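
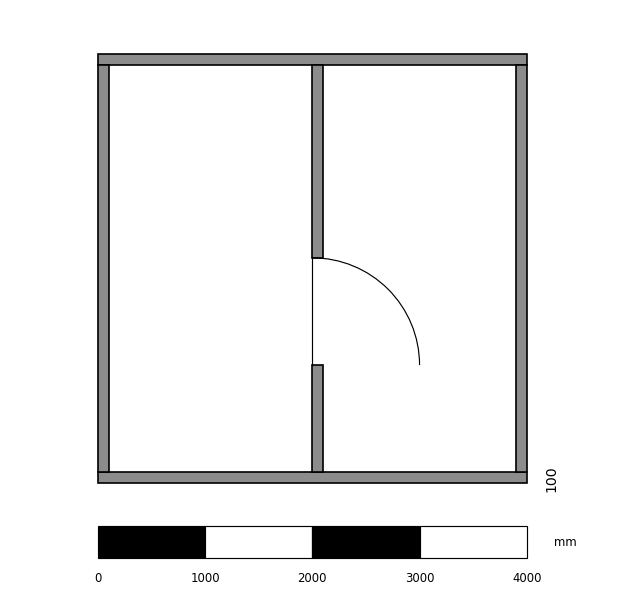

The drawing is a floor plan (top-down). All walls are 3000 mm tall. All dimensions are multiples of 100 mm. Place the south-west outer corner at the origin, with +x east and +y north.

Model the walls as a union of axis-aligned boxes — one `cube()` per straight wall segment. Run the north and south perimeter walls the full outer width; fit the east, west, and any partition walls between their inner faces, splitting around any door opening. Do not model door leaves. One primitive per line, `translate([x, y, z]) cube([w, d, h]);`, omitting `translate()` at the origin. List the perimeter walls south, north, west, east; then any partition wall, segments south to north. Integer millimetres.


cube([4000, 100, 3000]);
translate([0, 3900, 0]) cube([4000, 100, 3000]);
translate([0, 100, 0]) cube([100, 3800, 3000]);
translate([3900, 100, 0]) cube([100, 3800, 3000]);
translate([2000, 100, 0]) cube([100, 1000, 3000]);
translate([2000, 2100, 0]) cube([100, 1800, 3000]);


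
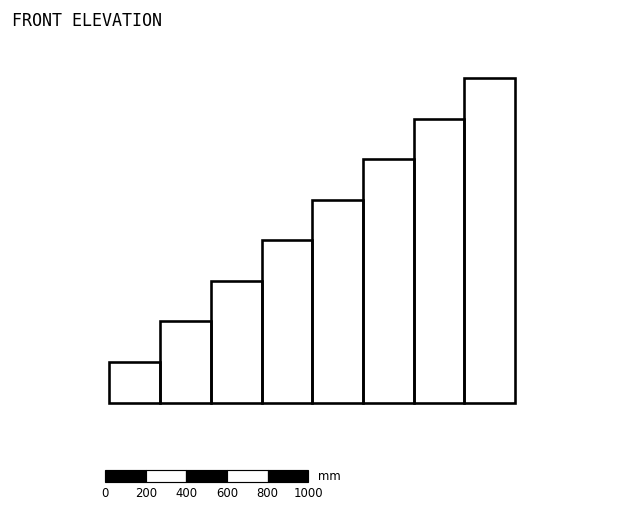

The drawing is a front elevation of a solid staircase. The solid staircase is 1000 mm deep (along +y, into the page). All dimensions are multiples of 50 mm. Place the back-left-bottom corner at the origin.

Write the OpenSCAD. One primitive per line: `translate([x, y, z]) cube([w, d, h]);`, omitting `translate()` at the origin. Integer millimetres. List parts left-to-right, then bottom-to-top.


cube([250, 1000, 200]);
translate([250, 0, 0]) cube([250, 1000, 400]);
translate([500, 0, 0]) cube([250, 1000, 600]);
translate([750, 0, 0]) cube([250, 1000, 800]);
translate([1000, 0, 0]) cube([250, 1000, 1000]);
translate([1250, 0, 0]) cube([250, 1000, 1200]);
translate([1500, 0, 0]) cube([250, 1000, 1400]);
translate([1750, 0, 0]) cube([250, 1000, 1600]);


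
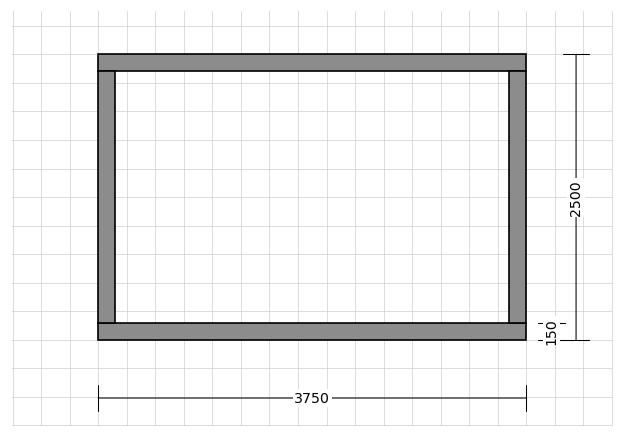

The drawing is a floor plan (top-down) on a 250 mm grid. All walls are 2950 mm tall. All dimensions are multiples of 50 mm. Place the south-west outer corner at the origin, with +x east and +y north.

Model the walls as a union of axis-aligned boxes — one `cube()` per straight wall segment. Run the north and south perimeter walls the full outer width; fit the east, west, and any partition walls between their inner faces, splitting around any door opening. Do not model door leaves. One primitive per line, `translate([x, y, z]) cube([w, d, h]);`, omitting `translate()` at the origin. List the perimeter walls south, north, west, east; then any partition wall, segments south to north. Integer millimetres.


cube([3750, 150, 2950]);
translate([0, 2350, 0]) cube([3750, 150, 2950]);
translate([0, 150, 0]) cube([150, 2200, 2950]);
translate([3600, 150, 0]) cube([150, 2200, 2950]);


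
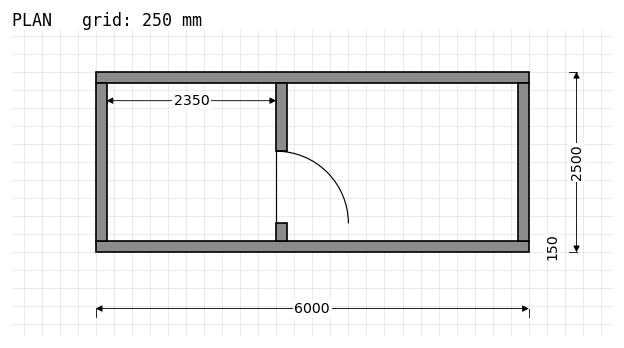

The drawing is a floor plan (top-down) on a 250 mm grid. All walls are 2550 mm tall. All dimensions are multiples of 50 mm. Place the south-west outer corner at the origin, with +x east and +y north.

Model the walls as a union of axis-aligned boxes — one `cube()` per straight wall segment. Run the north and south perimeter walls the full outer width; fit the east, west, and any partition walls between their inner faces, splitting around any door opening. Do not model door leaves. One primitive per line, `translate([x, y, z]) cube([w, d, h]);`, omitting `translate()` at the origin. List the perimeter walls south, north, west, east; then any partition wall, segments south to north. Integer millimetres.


cube([6000, 150, 2550]);
translate([0, 2350, 0]) cube([6000, 150, 2550]);
translate([0, 150, 0]) cube([150, 2200, 2550]);
translate([5850, 150, 0]) cube([150, 2200, 2550]);
translate([2500, 150, 0]) cube([150, 250, 2550]);
translate([2500, 1400, 0]) cube([150, 950, 2550]);


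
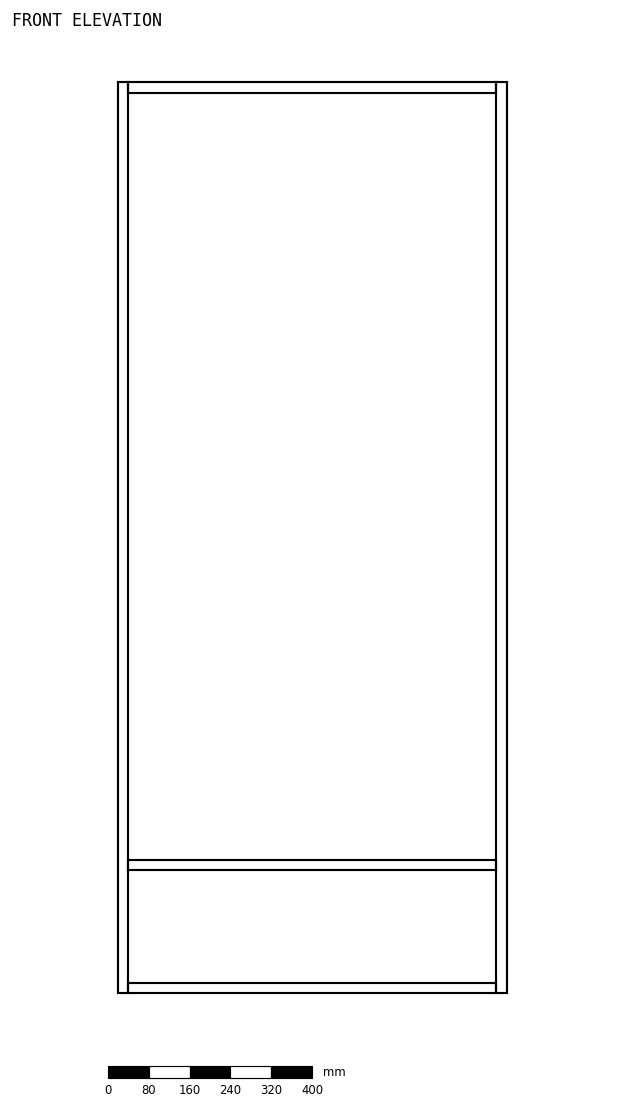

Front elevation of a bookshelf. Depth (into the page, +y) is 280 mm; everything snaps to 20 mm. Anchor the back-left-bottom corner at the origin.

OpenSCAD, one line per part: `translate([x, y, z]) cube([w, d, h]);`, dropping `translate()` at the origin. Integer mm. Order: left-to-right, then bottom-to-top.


cube([20, 280, 1780]);
translate([20, 0, 0]) cube([720, 280, 20]);
translate([20, 0, 240]) cube([720, 280, 20]);
translate([20, 0, 1760]) cube([720, 280, 20]);
translate([740, 0, 0]) cube([20, 280, 1780]);


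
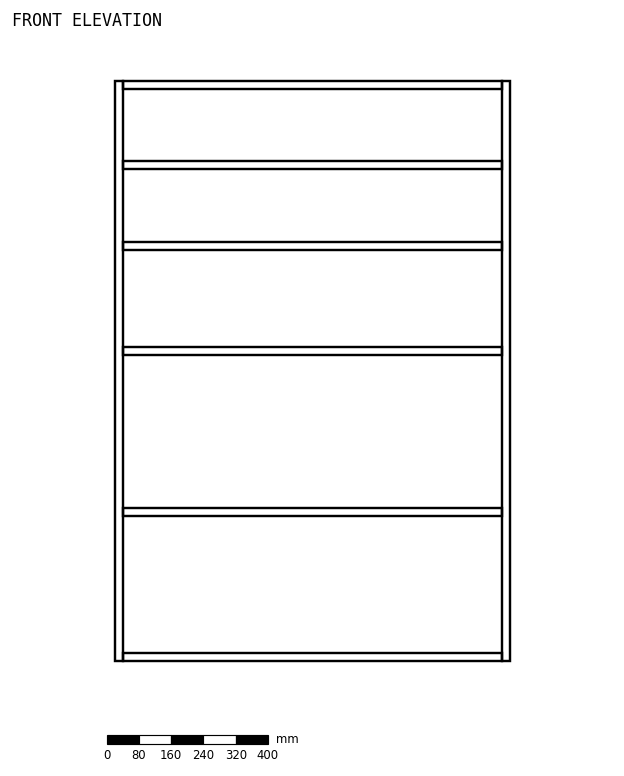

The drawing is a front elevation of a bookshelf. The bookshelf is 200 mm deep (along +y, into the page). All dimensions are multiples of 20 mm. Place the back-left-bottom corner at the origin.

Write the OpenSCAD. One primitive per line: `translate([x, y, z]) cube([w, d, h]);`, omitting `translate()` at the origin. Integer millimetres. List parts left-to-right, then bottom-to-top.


cube([20, 200, 1440]);
translate([20, 0, 0]) cube([940, 200, 20]);
translate([20, 0, 360]) cube([940, 200, 20]);
translate([20, 0, 760]) cube([940, 200, 20]);
translate([20, 0, 1020]) cube([940, 200, 20]);
translate([20, 0, 1220]) cube([940, 200, 20]);
translate([20, 0, 1420]) cube([940, 200, 20]);
translate([960, 0, 0]) cube([20, 200, 1440]);


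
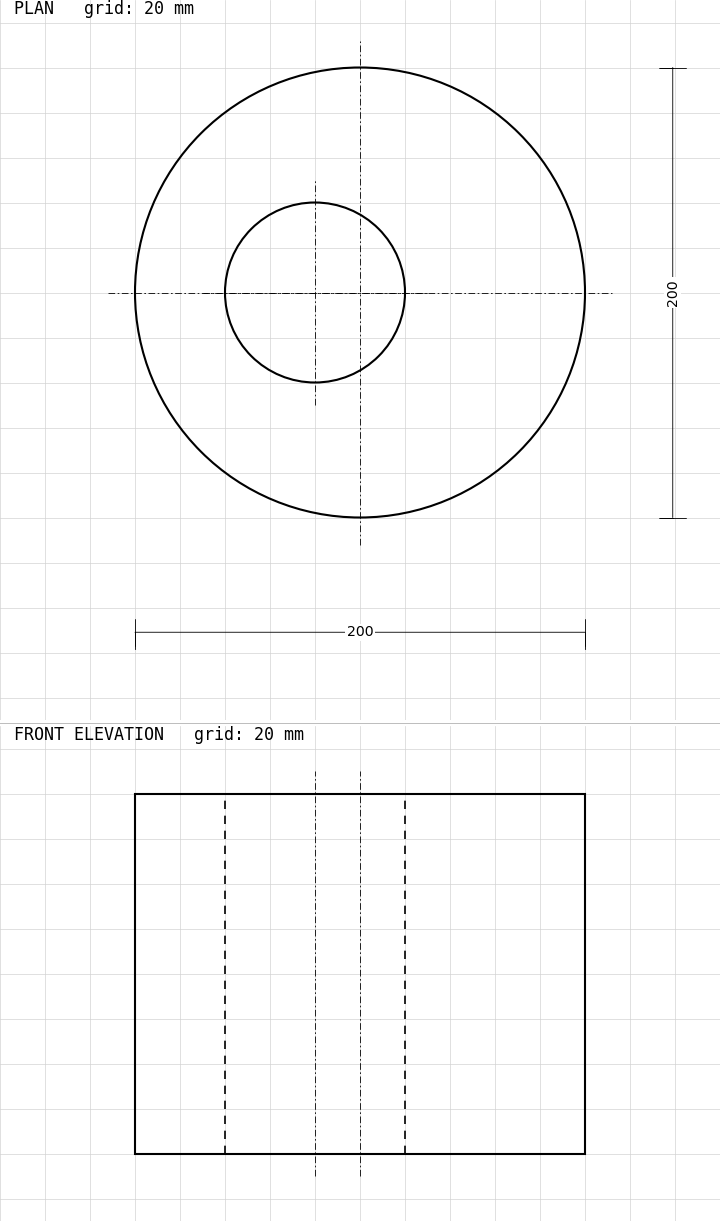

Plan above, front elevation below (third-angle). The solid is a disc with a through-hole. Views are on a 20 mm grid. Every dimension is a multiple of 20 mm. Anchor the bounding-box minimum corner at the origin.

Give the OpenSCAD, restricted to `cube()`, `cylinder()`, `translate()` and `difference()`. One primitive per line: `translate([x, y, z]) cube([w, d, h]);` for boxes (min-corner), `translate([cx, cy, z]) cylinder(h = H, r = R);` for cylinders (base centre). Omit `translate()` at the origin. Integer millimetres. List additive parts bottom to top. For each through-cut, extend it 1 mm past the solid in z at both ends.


difference() {
  translate([100, 100, 0]) cylinder(h = 160, r = 100);
  translate([80, 100, -1]) cylinder(h = 162, r = 40);
}


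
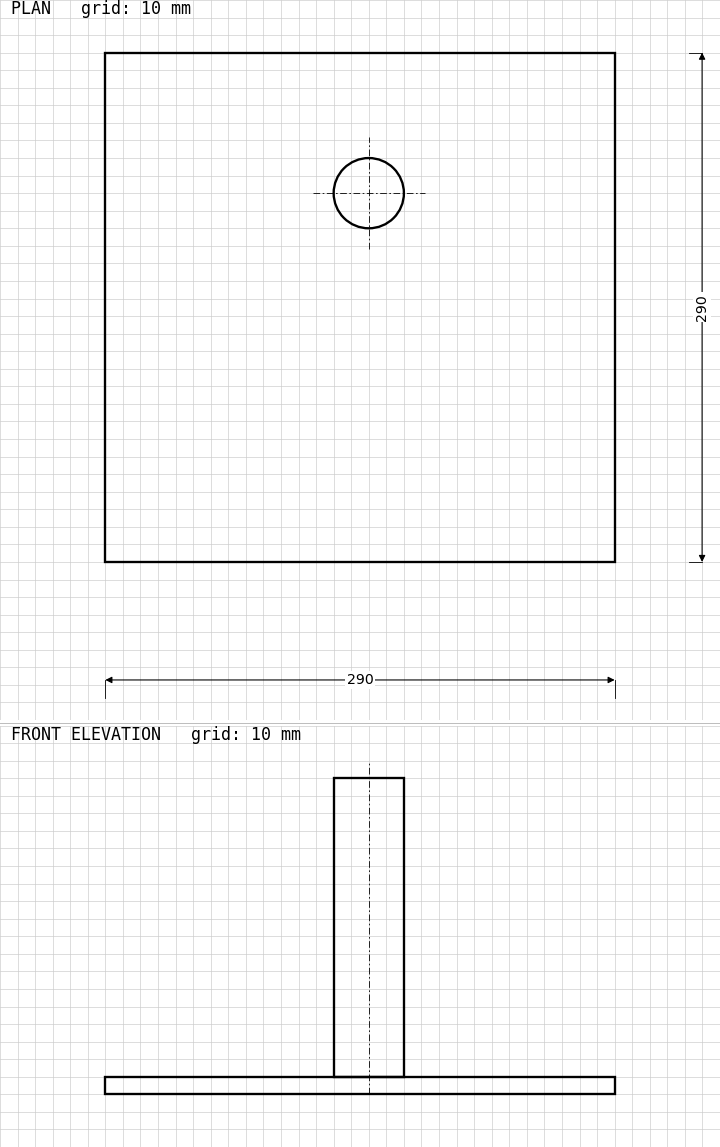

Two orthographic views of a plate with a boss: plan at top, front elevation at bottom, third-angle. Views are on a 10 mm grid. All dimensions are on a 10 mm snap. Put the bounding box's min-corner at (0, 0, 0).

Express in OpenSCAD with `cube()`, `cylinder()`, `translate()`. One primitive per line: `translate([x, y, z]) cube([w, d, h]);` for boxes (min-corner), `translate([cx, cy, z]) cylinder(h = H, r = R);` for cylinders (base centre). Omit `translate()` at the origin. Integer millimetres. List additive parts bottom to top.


cube([290, 290, 10]);
translate([150, 210, 10]) cylinder(h = 170, r = 20);


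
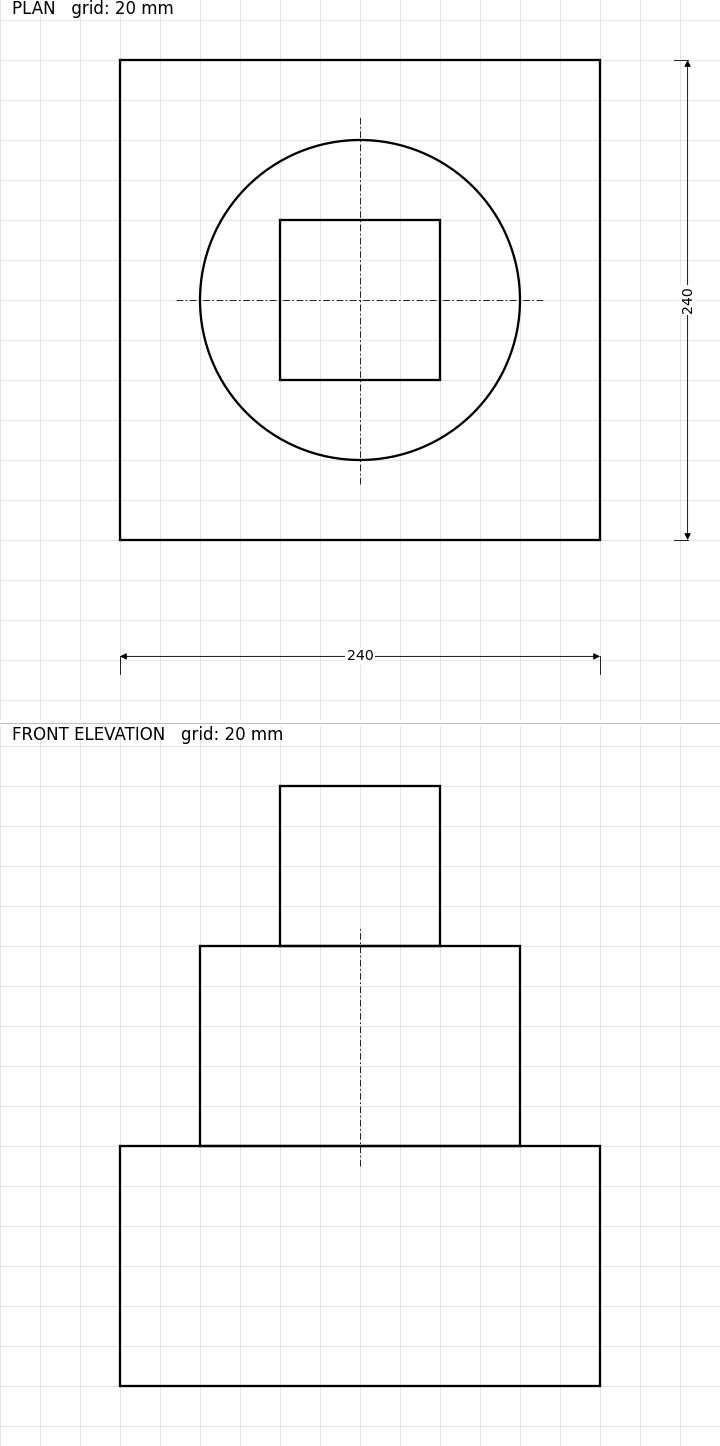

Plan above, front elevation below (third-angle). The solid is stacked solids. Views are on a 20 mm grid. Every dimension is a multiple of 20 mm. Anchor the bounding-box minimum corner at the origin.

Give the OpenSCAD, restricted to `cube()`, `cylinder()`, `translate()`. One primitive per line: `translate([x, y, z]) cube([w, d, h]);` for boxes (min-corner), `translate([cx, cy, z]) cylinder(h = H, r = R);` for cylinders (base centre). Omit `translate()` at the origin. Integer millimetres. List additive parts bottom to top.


cube([240, 240, 120]);
translate([120, 120, 120]) cylinder(h = 100, r = 80);
translate([80, 80, 220]) cube([80, 80, 80]);


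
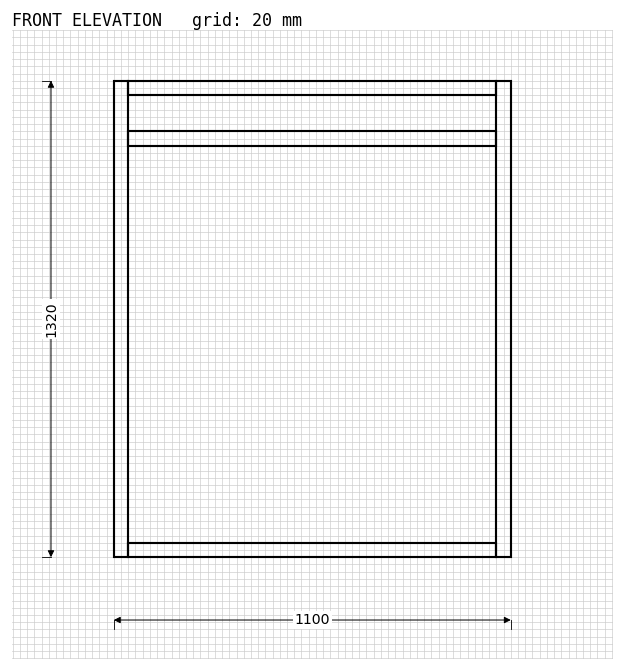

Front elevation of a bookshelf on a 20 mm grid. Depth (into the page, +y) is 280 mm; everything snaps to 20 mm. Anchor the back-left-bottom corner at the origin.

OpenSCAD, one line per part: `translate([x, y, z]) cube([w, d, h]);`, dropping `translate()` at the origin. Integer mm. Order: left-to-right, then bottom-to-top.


cube([40, 280, 1320]);
translate([40, 0, 0]) cube([1020, 280, 40]);
translate([40, 0, 1140]) cube([1020, 280, 40]);
translate([40, 0, 1280]) cube([1020, 280, 40]);
translate([1060, 0, 0]) cube([40, 280, 1320]);


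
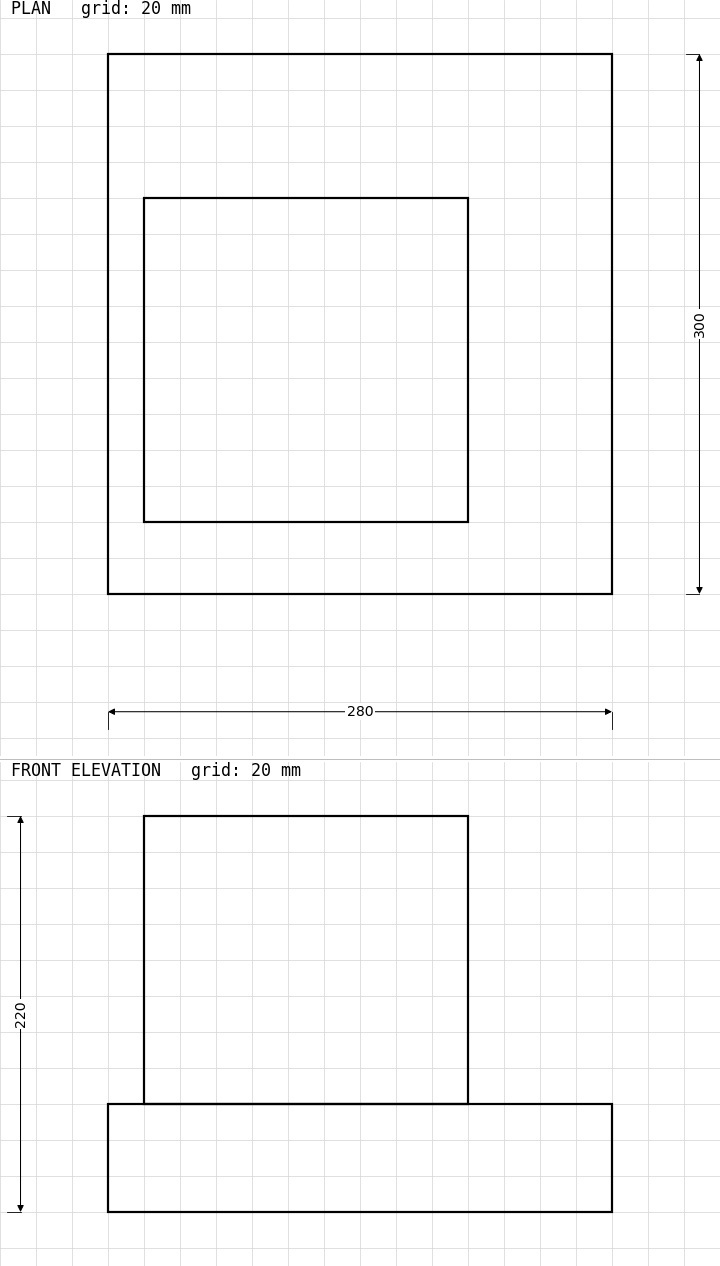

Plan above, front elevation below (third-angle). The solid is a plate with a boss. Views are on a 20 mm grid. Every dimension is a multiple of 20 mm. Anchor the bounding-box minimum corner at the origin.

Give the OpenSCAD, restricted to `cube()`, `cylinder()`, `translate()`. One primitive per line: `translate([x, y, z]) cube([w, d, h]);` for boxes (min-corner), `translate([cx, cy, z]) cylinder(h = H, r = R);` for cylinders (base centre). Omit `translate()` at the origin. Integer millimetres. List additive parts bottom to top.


cube([280, 300, 60]);
translate([20, 40, 60]) cube([180, 180, 160]);


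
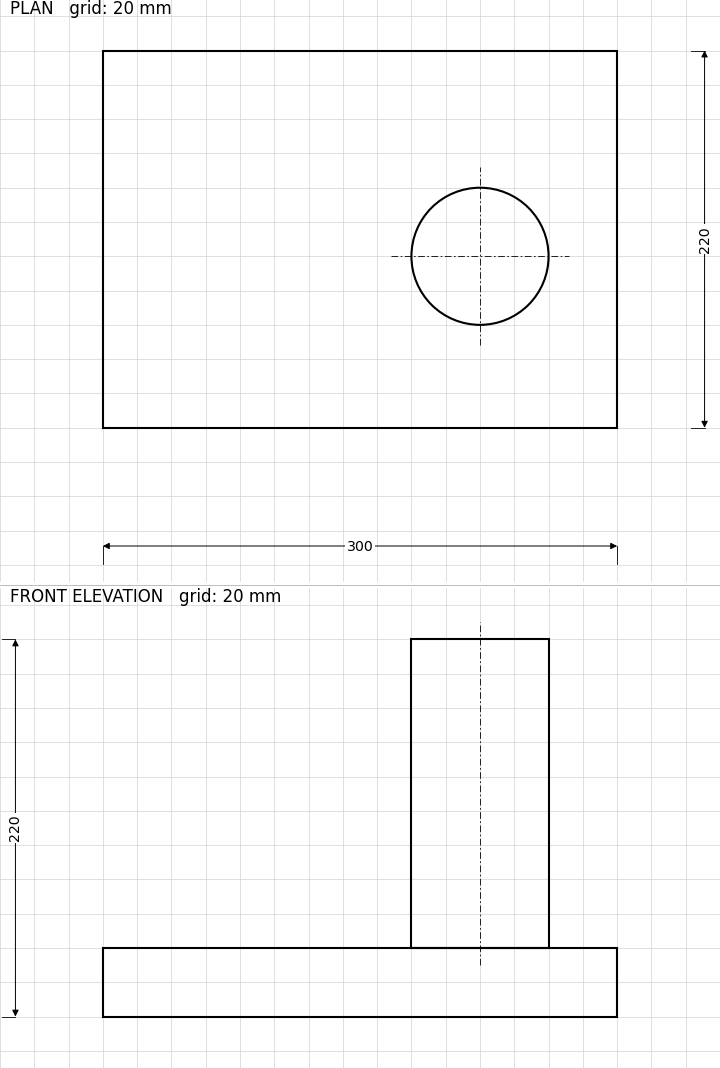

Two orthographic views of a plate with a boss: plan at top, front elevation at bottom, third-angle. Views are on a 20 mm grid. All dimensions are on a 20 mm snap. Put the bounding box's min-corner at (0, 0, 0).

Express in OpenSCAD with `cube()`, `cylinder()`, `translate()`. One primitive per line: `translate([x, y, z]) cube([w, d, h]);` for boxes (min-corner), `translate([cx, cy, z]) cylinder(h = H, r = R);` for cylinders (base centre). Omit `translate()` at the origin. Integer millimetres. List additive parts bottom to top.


cube([300, 220, 40]);
translate([220, 100, 40]) cylinder(h = 180, r = 40);


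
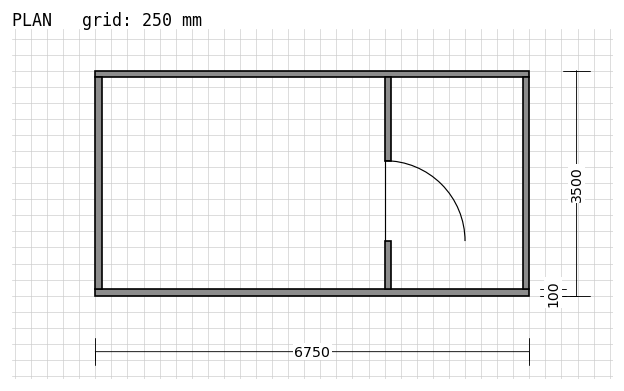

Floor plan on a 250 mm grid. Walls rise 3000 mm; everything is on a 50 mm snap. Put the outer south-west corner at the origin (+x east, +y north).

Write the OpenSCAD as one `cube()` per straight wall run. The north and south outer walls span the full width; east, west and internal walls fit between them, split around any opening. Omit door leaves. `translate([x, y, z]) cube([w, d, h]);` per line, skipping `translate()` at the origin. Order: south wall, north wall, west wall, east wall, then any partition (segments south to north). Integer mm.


cube([6750, 100, 3000]);
translate([0, 3400, 0]) cube([6750, 100, 3000]);
translate([0, 100, 0]) cube([100, 3300, 3000]);
translate([6650, 100, 0]) cube([100, 3300, 3000]);
translate([4500, 100, 0]) cube([100, 750, 3000]);
translate([4500, 2100, 0]) cube([100, 1300, 3000]);


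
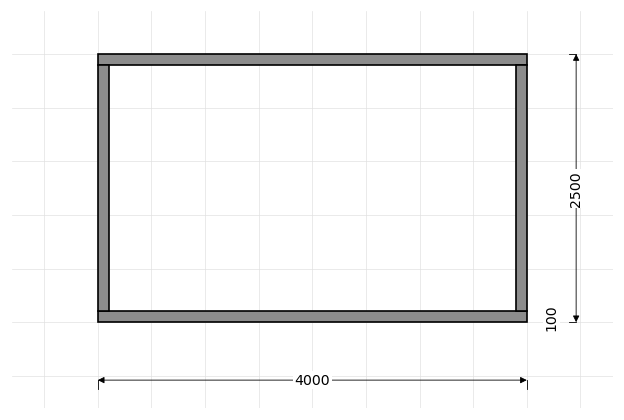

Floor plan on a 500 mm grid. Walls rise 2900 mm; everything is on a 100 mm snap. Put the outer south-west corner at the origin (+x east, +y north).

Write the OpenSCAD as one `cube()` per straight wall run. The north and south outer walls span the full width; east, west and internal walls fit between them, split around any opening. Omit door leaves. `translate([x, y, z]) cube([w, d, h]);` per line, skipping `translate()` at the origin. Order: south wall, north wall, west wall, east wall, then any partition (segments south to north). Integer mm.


cube([4000, 100, 2900]);
translate([0, 2400, 0]) cube([4000, 100, 2900]);
translate([0, 100, 0]) cube([100, 2300, 2900]);
translate([3900, 100, 0]) cube([100, 2300, 2900]);


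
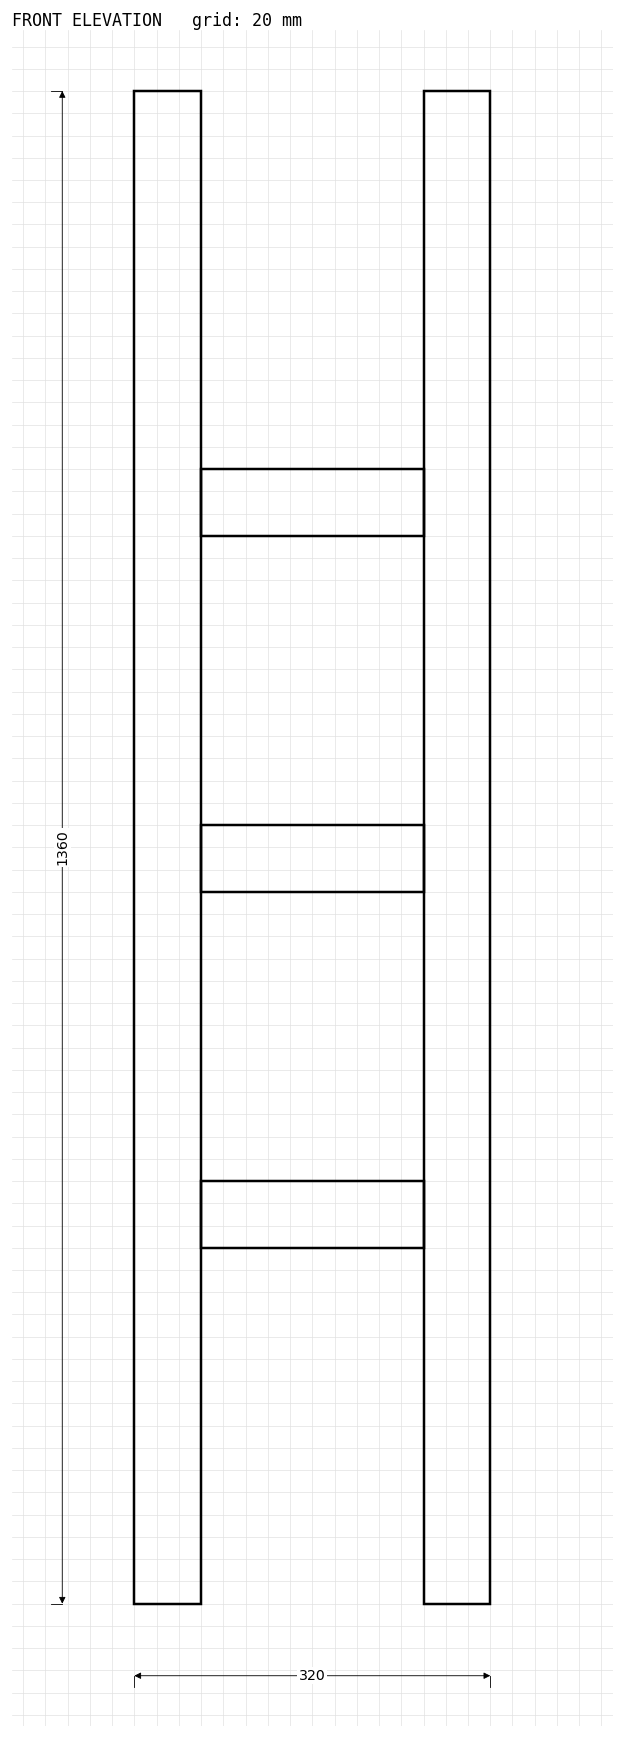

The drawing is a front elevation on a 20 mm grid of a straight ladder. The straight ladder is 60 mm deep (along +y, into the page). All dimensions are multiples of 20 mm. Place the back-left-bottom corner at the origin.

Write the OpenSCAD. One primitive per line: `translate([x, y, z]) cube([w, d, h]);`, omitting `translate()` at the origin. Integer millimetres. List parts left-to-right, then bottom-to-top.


cube([60, 60, 1360]);
translate([60, 0, 320]) cube([200, 60, 60]);
translate([60, 0, 640]) cube([200, 60, 60]);
translate([60, 0, 960]) cube([200, 60, 60]);
translate([260, 0, 0]) cube([60, 60, 1360]);


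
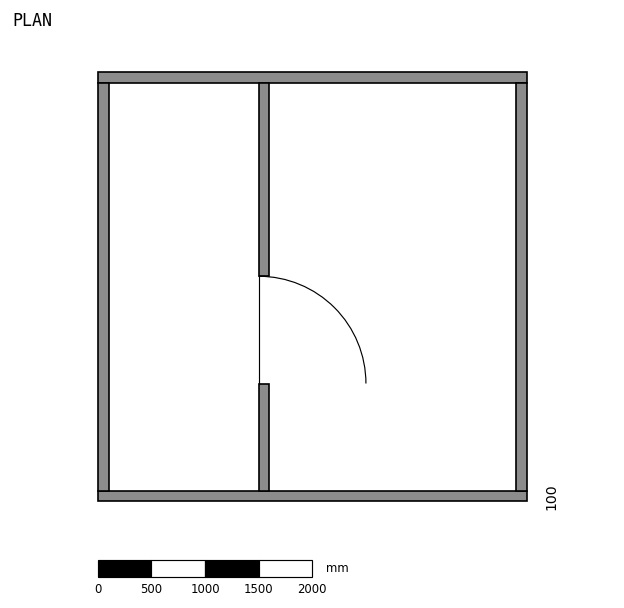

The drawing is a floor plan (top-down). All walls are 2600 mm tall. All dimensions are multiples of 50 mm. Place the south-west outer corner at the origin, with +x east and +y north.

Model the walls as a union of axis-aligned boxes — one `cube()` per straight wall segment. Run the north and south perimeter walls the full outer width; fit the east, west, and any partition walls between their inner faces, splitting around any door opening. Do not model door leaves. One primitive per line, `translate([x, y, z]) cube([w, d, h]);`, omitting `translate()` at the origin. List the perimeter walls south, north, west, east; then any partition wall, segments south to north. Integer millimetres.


cube([4000, 100, 2600]);
translate([0, 3900, 0]) cube([4000, 100, 2600]);
translate([0, 100, 0]) cube([100, 3800, 2600]);
translate([3900, 100, 0]) cube([100, 3800, 2600]);
translate([1500, 100, 0]) cube([100, 1000, 2600]);
translate([1500, 2100, 0]) cube([100, 1800, 2600]);


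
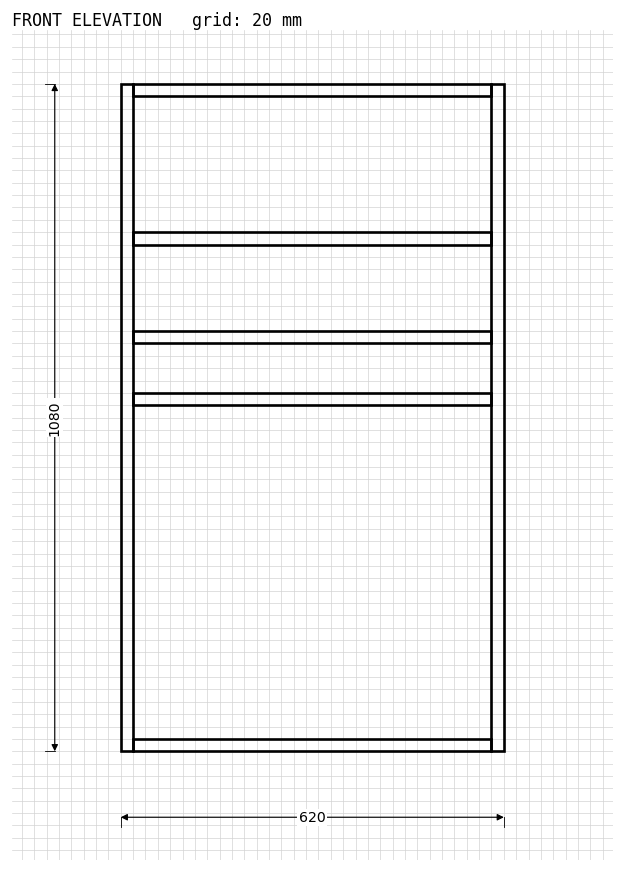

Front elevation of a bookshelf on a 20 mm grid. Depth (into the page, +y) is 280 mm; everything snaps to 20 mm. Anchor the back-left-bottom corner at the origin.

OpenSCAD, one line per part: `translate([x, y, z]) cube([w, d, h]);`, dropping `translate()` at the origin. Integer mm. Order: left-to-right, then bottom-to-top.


cube([20, 280, 1080]);
translate([20, 0, 0]) cube([580, 280, 20]);
translate([20, 0, 560]) cube([580, 280, 20]);
translate([20, 0, 660]) cube([580, 280, 20]);
translate([20, 0, 820]) cube([580, 280, 20]);
translate([20, 0, 1060]) cube([580, 280, 20]);
translate([600, 0, 0]) cube([20, 280, 1080]);


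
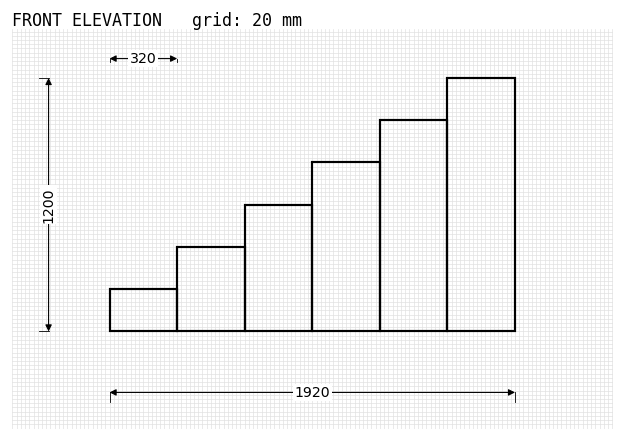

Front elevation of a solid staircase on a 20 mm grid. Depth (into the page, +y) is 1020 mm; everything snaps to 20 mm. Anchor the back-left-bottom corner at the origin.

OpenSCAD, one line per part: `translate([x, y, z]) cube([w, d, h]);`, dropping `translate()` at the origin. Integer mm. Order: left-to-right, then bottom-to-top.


cube([320, 1020, 200]);
translate([320, 0, 0]) cube([320, 1020, 400]);
translate([640, 0, 0]) cube([320, 1020, 600]);
translate([960, 0, 0]) cube([320, 1020, 800]);
translate([1280, 0, 0]) cube([320, 1020, 1000]);
translate([1600, 0, 0]) cube([320, 1020, 1200]);


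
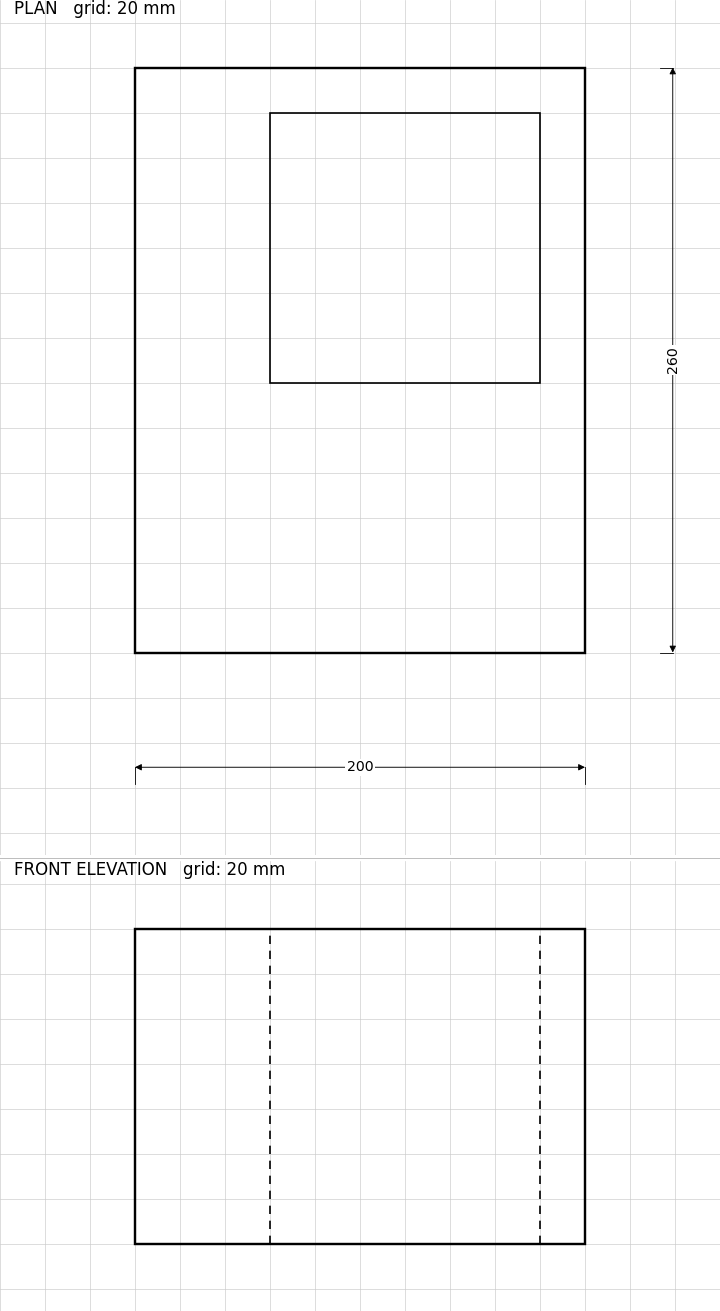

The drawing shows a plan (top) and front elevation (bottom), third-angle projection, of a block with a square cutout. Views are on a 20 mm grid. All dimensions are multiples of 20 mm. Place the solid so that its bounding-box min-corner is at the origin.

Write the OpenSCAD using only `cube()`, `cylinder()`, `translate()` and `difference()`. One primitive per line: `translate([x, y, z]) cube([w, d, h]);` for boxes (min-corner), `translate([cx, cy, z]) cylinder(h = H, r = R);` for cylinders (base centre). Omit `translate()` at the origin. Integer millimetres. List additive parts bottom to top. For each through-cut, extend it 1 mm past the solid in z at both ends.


difference() {
  cube([200, 260, 140]);
  translate([60, 120, -1]) cube([120, 120, 142]);
}


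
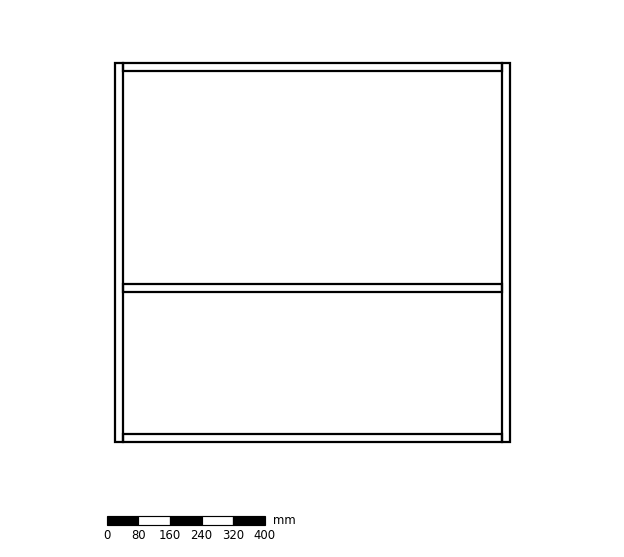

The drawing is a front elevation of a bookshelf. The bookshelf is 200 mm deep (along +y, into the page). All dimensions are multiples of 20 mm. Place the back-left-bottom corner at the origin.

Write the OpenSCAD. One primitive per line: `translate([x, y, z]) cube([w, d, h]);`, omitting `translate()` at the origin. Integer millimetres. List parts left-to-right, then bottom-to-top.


cube([20, 200, 960]);
translate([20, 0, 0]) cube([960, 200, 20]);
translate([20, 0, 380]) cube([960, 200, 20]);
translate([20, 0, 940]) cube([960, 200, 20]);
translate([980, 0, 0]) cube([20, 200, 960]);


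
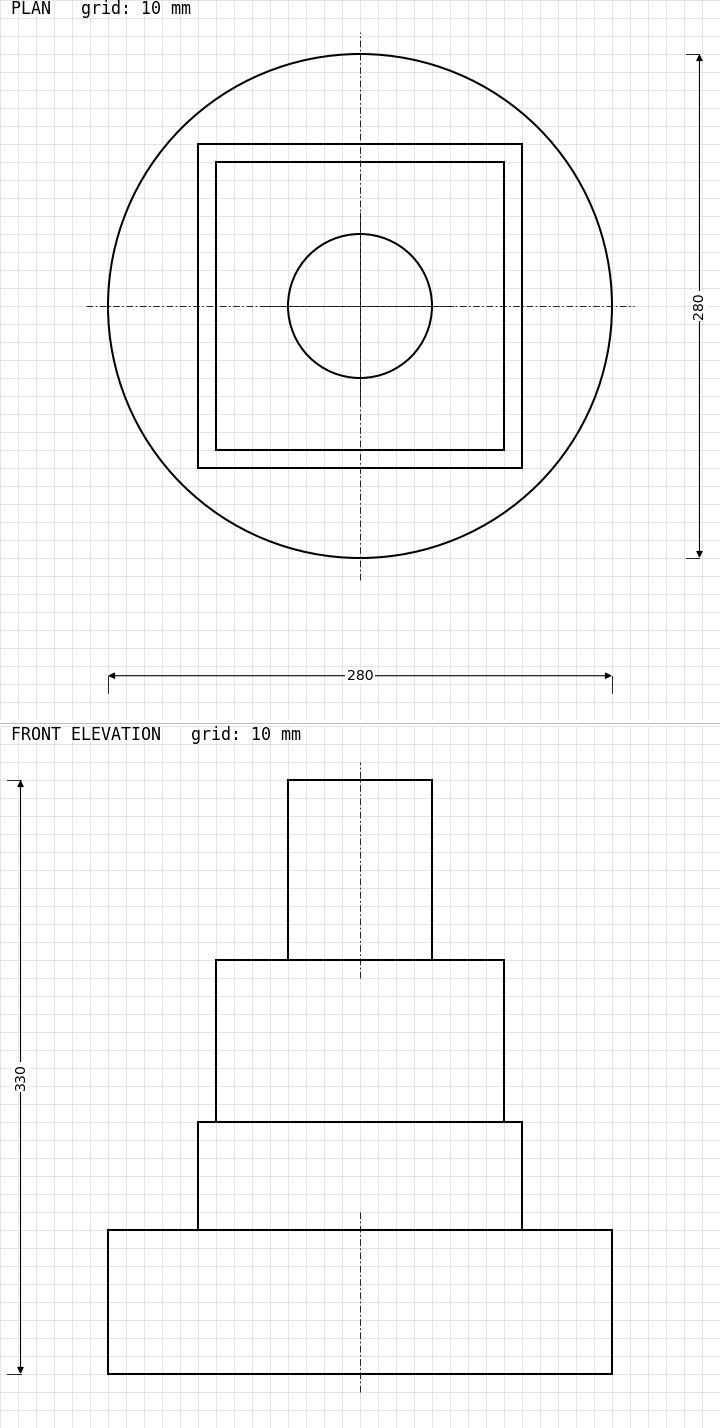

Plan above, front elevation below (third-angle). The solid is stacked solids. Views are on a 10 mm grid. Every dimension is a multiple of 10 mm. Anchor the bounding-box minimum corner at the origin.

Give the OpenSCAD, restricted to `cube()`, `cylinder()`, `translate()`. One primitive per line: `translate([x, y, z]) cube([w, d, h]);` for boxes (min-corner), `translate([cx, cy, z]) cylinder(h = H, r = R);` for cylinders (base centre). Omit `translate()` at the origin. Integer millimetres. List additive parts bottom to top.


translate([140, 140, 0]) cylinder(h = 80, r = 140);
translate([50, 50, 80]) cube([180, 180, 60]);
translate([60, 60, 140]) cube([160, 160, 90]);
translate([140, 140, 230]) cylinder(h = 100, r = 40);


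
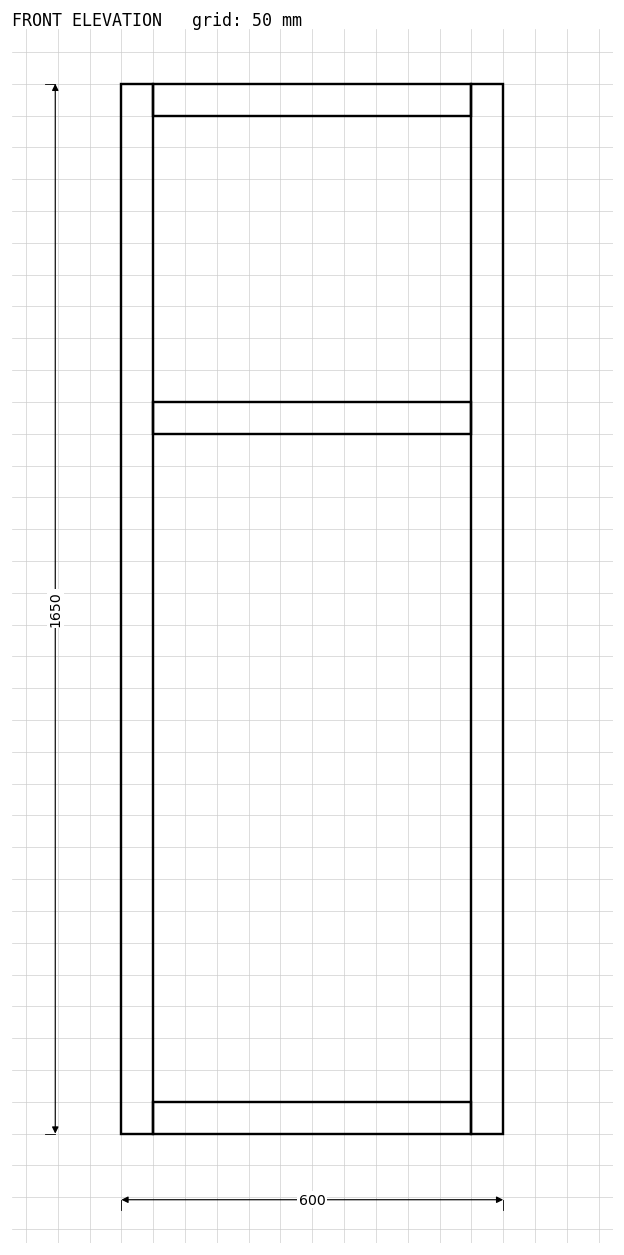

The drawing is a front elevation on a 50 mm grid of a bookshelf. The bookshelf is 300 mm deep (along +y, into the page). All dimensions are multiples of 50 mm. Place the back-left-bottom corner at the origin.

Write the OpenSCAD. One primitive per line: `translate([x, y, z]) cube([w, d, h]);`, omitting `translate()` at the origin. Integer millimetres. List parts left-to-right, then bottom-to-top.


cube([50, 300, 1650]);
translate([50, 0, 0]) cube([500, 300, 50]);
translate([50, 0, 1100]) cube([500, 300, 50]);
translate([50, 0, 1600]) cube([500, 300, 50]);
translate([550, 0, 0]) cube([50, 300, 1650]);


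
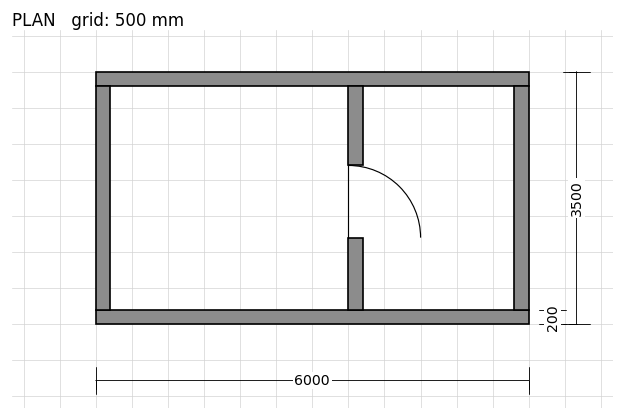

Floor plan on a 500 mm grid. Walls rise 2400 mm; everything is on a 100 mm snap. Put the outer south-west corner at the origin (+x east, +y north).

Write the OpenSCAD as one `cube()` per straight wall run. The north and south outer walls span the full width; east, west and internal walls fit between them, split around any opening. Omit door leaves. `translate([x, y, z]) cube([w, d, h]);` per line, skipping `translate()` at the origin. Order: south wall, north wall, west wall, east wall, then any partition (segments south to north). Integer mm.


cube([6000, 200, 2400]);
translate([0, 3300, 0]) cube([6000, 200, 2400]);
translate([0, 200, 0]) cube([200, 3100, 2400]);
translate([5800, 200, 0]) cube([200, 3100, 2400]);
translate([3500, 200, 0]) cube([200, 1000, 2400]);
translate([3500, 2200, 0]) cube([200, 1100, 2400]);


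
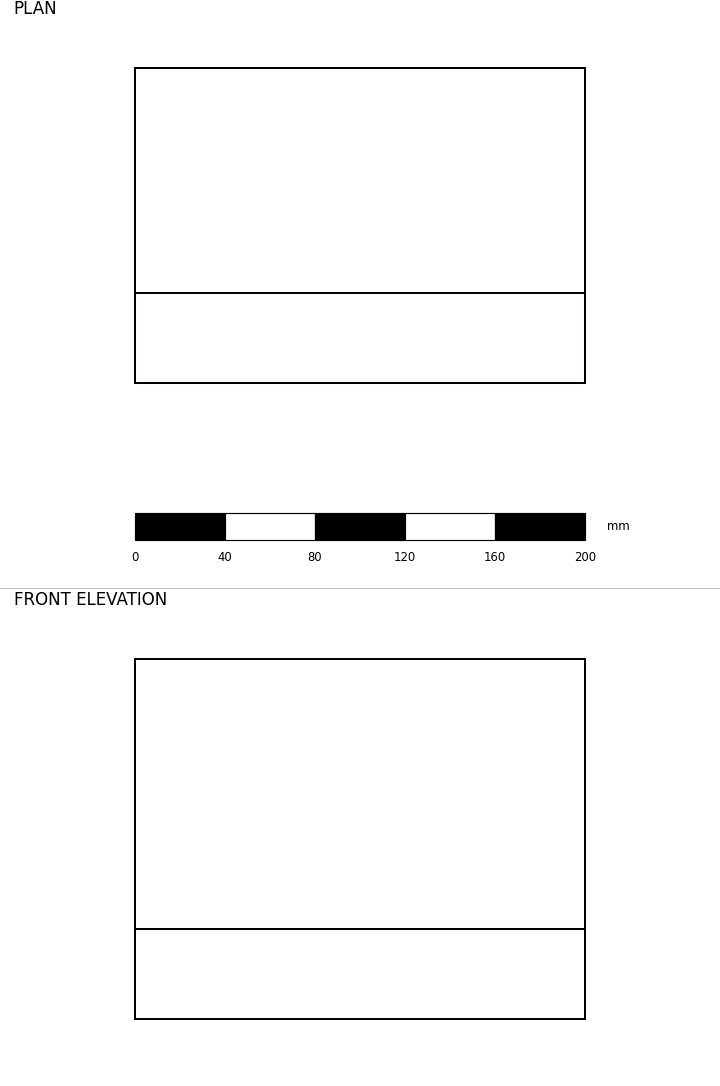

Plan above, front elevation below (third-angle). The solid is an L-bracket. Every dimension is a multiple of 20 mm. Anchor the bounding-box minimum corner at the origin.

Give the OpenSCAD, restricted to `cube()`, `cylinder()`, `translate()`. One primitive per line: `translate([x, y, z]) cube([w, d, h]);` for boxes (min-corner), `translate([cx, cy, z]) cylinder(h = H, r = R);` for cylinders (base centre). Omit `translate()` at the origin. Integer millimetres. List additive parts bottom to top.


cube([200, 140, 40]);
translate([0, 0, 40]) cube([200, 40, 120]);


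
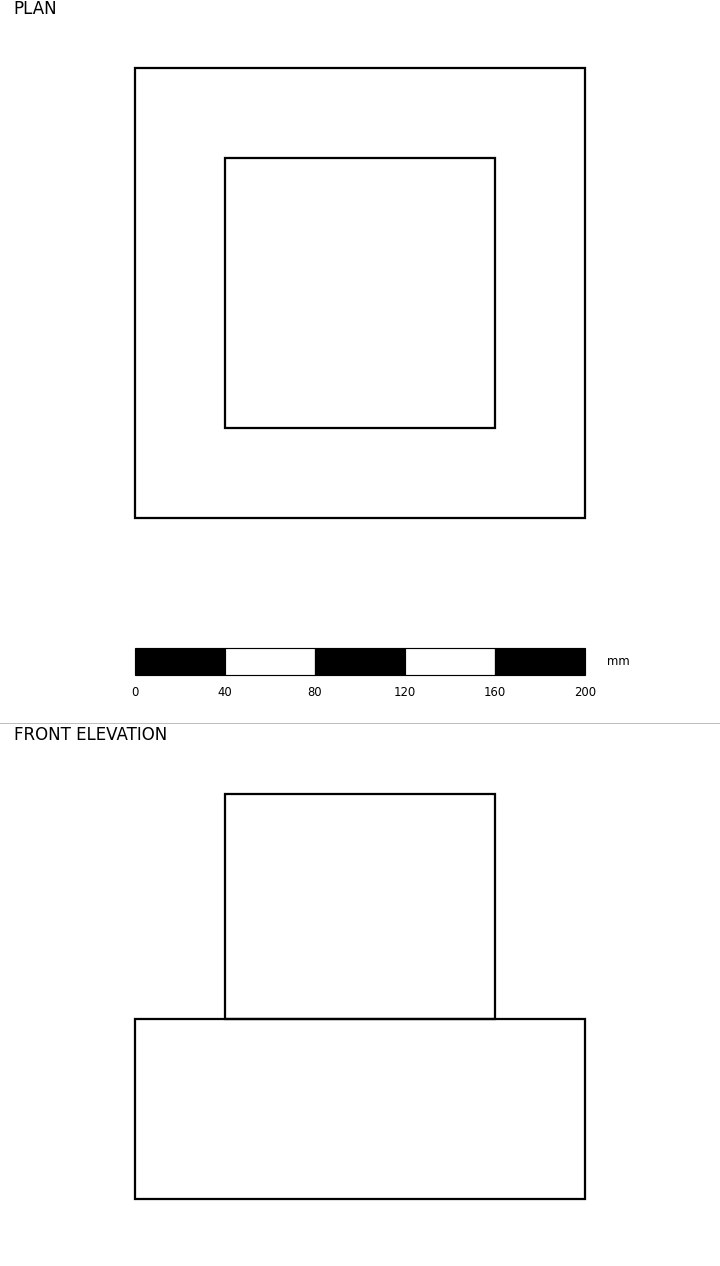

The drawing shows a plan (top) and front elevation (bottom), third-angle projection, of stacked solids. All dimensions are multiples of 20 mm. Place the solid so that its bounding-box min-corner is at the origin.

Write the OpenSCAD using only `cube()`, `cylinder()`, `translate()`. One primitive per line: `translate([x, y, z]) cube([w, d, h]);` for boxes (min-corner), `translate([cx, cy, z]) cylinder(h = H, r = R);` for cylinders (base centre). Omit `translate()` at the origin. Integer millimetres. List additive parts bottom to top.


cube([200, 200, 80]);
translate([40, 40, 80]) cube([120, 120, 100]);


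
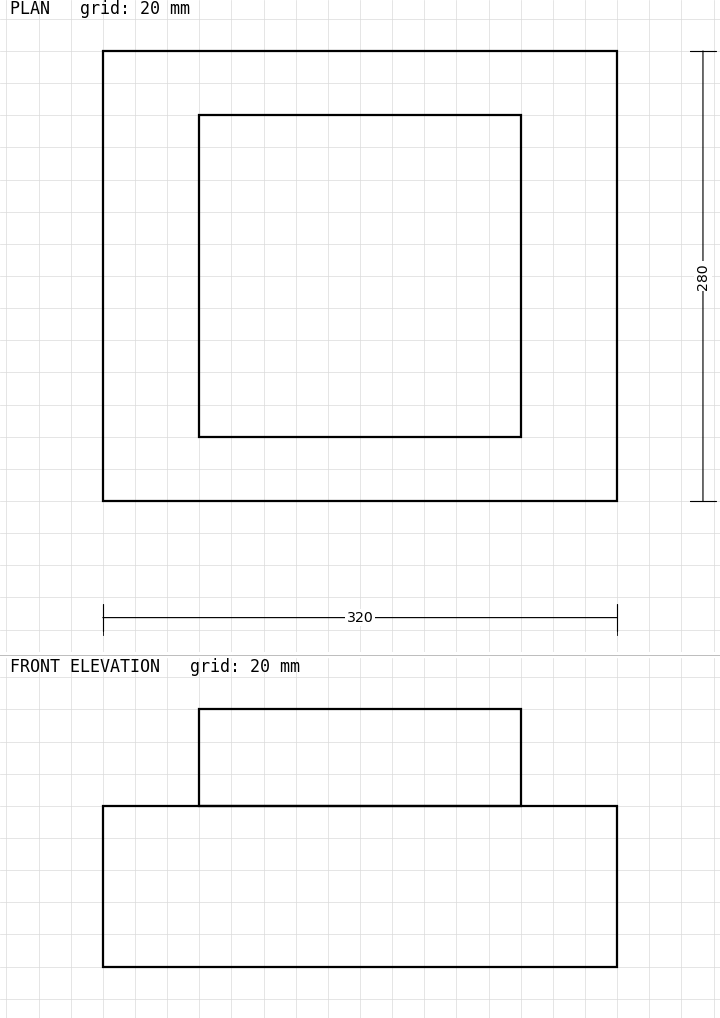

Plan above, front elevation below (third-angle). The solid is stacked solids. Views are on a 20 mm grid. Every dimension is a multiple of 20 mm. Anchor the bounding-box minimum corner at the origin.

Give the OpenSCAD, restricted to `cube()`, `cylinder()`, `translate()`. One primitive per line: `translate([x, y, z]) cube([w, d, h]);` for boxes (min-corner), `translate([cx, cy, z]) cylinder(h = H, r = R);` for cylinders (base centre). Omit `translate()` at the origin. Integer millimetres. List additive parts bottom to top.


cube([320, 280, 100]);
translate([60, 40, 100]) cube([200, 200, 60]);


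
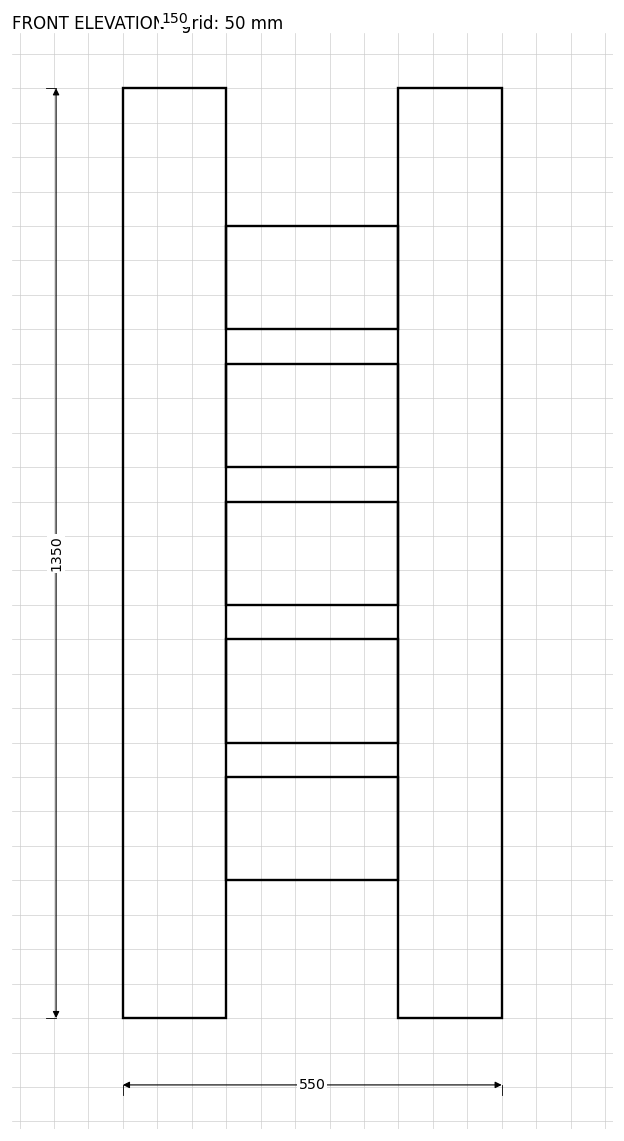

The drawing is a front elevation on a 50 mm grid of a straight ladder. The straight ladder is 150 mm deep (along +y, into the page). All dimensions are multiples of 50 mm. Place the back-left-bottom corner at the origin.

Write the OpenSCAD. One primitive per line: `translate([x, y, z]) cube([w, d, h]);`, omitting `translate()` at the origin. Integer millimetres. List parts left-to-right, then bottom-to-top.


cube([150, 150, 1350]);
translate([150, 0, 200]) cube([250, 150, 150]);
translate([150, 0, 400]) cube([250, 150, 150]);
translate([150, 0, 600]) cube([250, 150, 150]);
translate([150, 0, 800]) cube([250, 150, 150]);
translate([150, 0, 1000]) cube([250, 150, 150]);
translate([400, 0, 0]) cube([150, 150, 1350]);


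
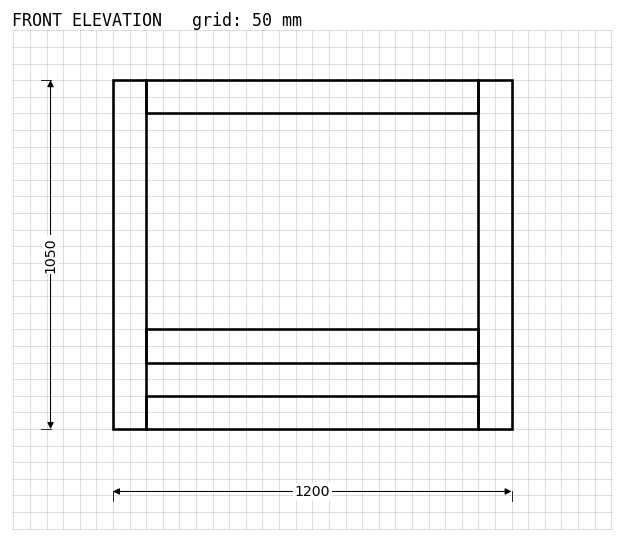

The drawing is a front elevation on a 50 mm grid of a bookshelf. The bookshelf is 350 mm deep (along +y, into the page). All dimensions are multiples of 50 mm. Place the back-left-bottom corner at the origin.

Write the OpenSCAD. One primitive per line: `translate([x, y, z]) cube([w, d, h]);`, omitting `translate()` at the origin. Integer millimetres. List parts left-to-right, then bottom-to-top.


cube([100, 350, 1050]);
translate([100, 0, 0]) cube([1000, 350, 100]);
translate([100, 0, 200]) cube([1000, 350, 100]);
translate([100, 0, 950]) cube([1000, 350, 100]);
translate([1100, 0, 0]) cube([100, 350, 1050]);


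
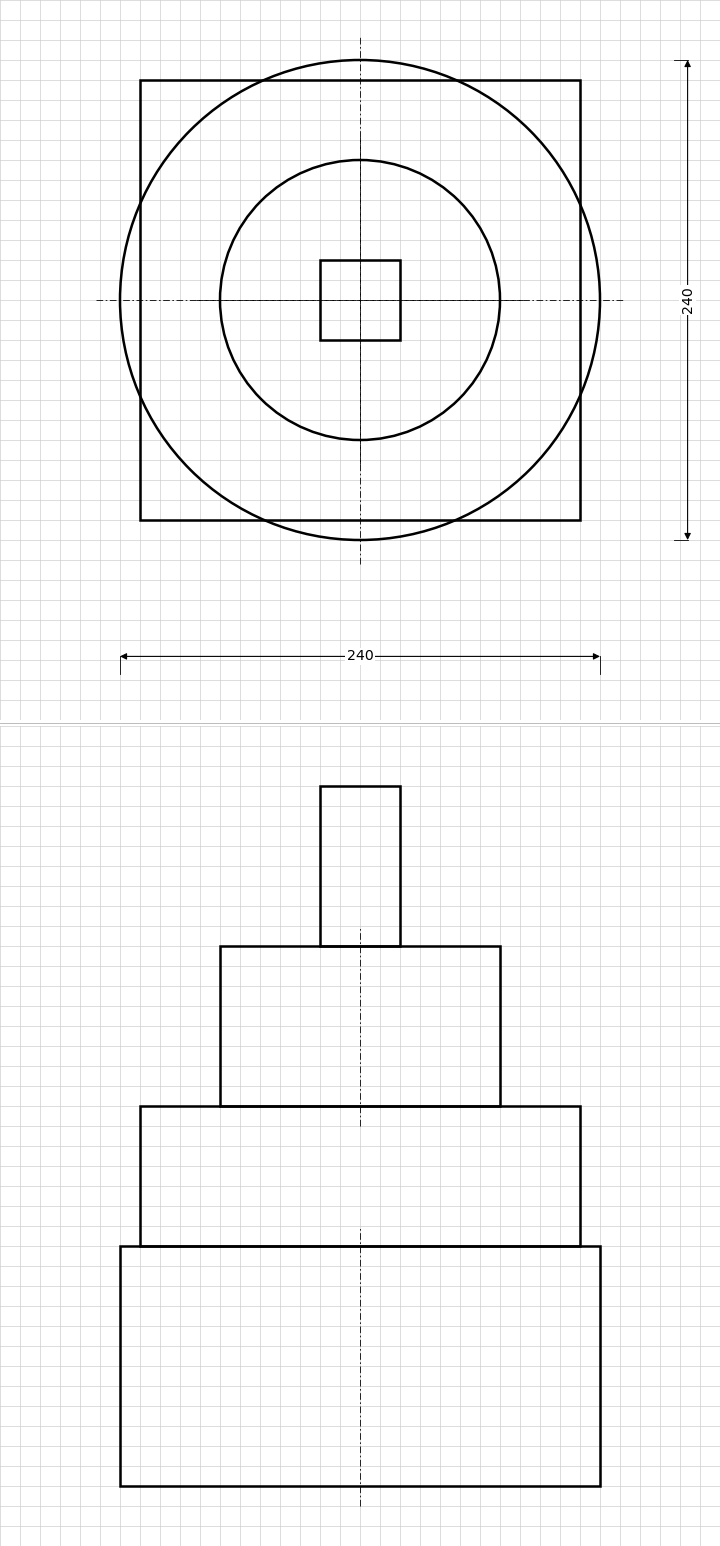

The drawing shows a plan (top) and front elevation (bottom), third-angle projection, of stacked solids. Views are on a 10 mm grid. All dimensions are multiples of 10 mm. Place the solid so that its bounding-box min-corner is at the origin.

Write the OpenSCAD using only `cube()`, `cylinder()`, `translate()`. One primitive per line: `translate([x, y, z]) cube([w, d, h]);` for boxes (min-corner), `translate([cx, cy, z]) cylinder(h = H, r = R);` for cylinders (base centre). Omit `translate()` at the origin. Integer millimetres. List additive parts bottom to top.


translate([120, 120, 0]) cylinder(h = 120, r = 120);
translate([10, 10, 120]) cube([220, 220, 70]);
translate([120, 120, 190]) cylinder(h = 80, r = 70);
translate([100, 100, 270]) cube([40, 40, 80]);


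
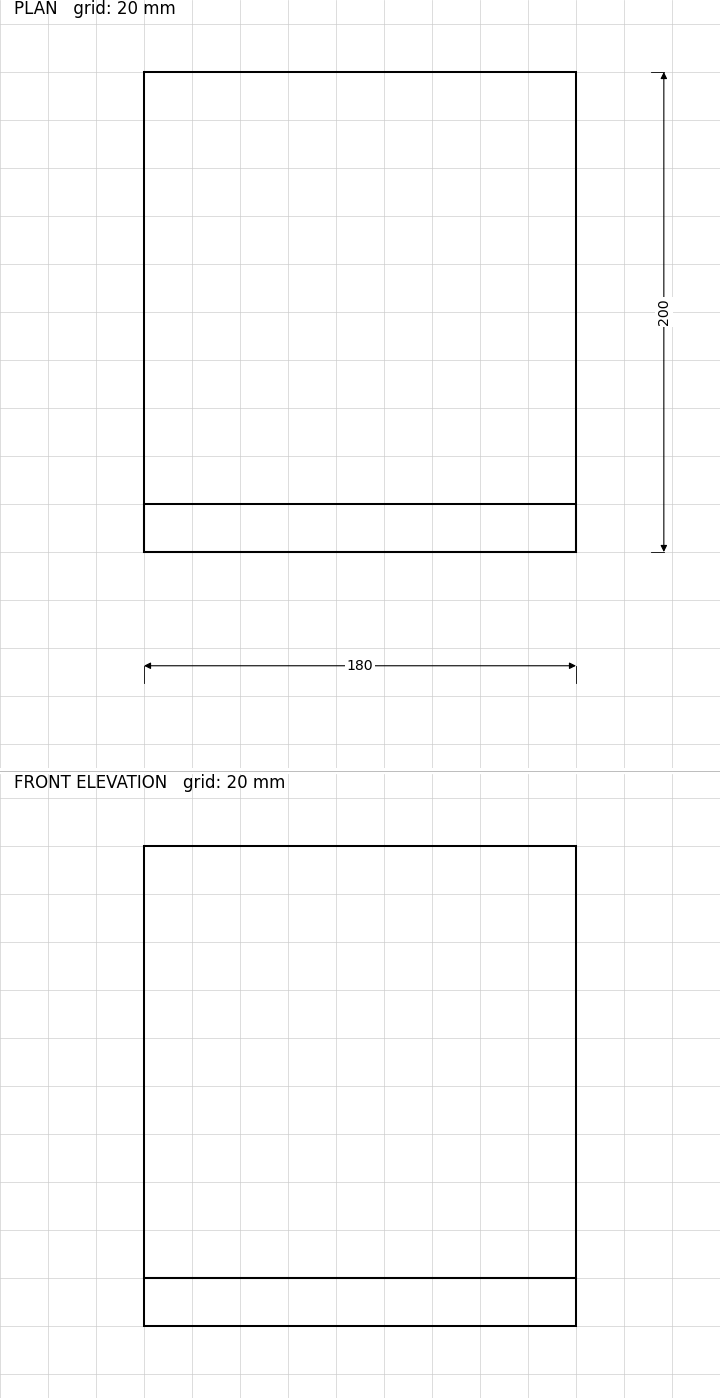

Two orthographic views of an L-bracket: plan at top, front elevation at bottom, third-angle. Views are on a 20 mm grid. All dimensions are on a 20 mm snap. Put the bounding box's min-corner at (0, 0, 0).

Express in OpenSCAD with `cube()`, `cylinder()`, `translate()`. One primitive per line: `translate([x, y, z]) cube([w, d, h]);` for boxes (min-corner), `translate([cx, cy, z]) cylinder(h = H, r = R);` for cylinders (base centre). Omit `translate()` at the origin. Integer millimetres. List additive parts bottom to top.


cube([180, 200, 20]);
translate([0, 0, 20]) cube([180, 20, 180]);


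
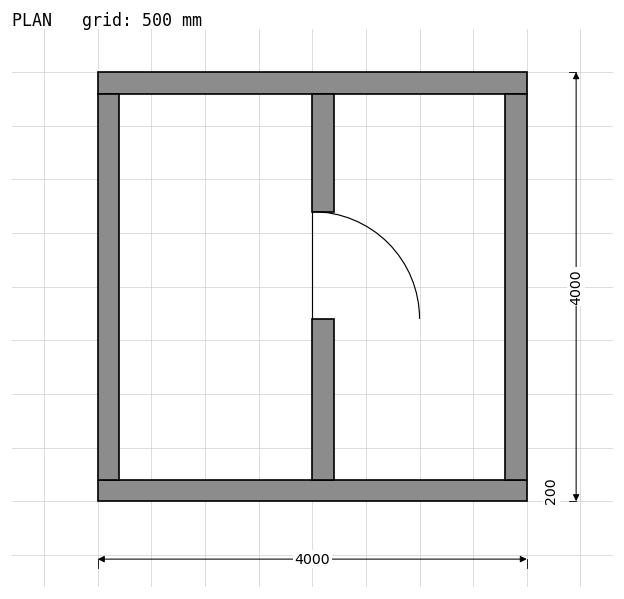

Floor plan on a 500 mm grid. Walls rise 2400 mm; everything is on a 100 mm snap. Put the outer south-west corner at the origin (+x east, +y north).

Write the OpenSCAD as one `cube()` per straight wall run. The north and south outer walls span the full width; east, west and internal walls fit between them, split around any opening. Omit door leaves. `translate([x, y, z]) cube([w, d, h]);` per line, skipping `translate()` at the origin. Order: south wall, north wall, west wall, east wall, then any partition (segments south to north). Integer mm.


cube([4000, 200, 2400]);
translate([0, 3800, 0]) cube([4000, 200, 2400]);
translate([0, 200, 0]) cube([200, 3600, 2400]);
translate([3800, 200, 0]) cube([200, 3600, 2400]);
translate([2000, 200, 0]) cube([200, 1500, 2400]);
translate([2000, 2700, 0]) cube([200, 1100, 2400]);


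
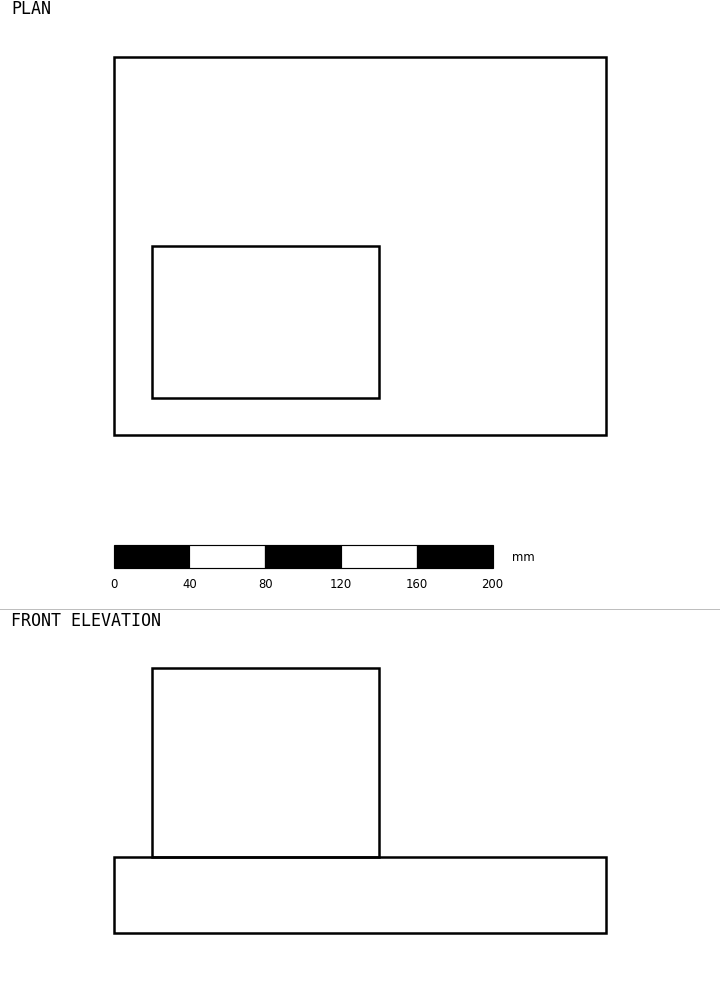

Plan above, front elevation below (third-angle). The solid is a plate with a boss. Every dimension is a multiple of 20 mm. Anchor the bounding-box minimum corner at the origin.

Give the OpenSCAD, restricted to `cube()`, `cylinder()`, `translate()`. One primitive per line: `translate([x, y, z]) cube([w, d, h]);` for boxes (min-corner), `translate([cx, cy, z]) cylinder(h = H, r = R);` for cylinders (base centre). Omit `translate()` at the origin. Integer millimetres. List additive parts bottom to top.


cube([260, 200, 40]);
translate([20, 20, 40]) cube([120, 80, 100]);


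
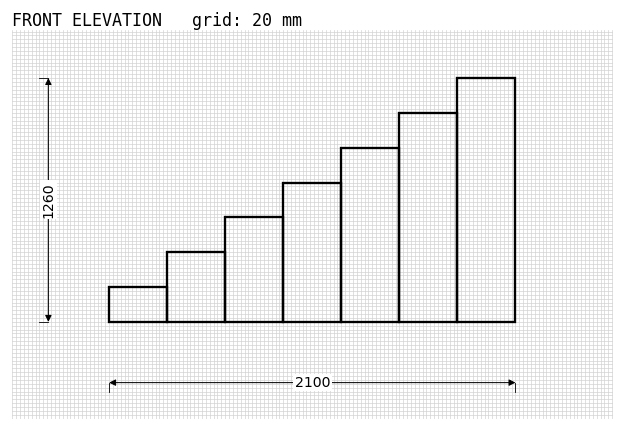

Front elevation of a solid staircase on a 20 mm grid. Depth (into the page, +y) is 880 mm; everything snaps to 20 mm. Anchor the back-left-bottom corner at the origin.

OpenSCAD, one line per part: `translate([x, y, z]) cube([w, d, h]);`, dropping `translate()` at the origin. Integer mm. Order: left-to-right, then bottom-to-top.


cube([300, 880, 180]);
translate([300, 0, 0]) cube([300, 880, 360]);
translate([600, 0, 0]) cube([300, 880, 540]);
translate([900, 0, 0]) cube([300, 880, 720]);
translate([1200, 0, 0]) cube([300, 880, 900]);
translate([1500, 0, 0]) cube([300, 880, 1080]);
translate([1800, 0, 0]) cube([300, 880, 1260]);


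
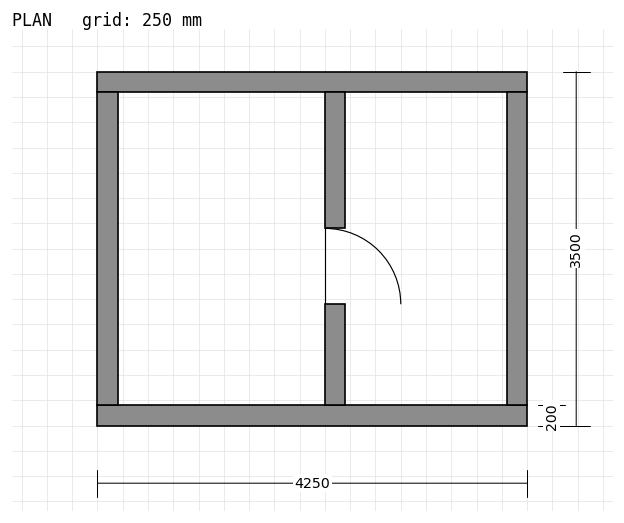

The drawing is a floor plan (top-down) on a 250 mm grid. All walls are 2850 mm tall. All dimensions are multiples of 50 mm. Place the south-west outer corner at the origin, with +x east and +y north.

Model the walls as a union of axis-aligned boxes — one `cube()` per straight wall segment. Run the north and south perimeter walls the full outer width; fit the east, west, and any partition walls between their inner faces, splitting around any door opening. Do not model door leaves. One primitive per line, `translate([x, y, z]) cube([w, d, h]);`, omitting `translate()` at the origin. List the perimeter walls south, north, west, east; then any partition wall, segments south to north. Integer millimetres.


cube([4250, 200, 2850]);
translate([0, 3300, 0]) cube([4250, 200, 2850]);
translate([0, 200, 0]) cube([200, 3100, 2850]);
translate([4050, 200, 0]) cube([200, 3100, 2850]);
translate([2250, 200, 0]) cube([200, 1000, 2850]);
translate([2250, 1950, 0]) cube([200, 1350, 2850]);


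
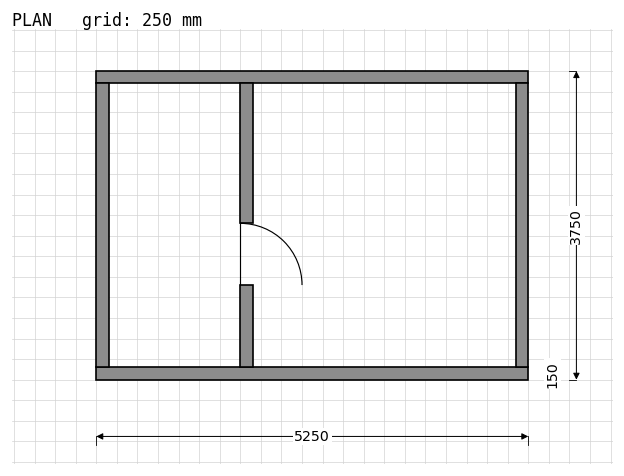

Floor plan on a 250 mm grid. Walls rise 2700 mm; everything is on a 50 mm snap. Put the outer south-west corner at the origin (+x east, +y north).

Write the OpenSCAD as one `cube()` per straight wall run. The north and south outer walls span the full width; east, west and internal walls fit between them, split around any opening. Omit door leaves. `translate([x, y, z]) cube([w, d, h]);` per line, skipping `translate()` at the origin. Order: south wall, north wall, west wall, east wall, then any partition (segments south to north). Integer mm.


cube([5250, 150, 2700]);
translate([0, 3600, 0]) cube([5250, 150, 2700]);
translate([0, 150, 0]) cube([150, 3450, 2700]);
translate([5100, 150, 0]) cube([150, 3450, 2700]);
translate([1750, 150, 0]) cube([150, 1000, 2700]);
translate([1750, 1900, 0]) cube([150, 1700, 2700]);


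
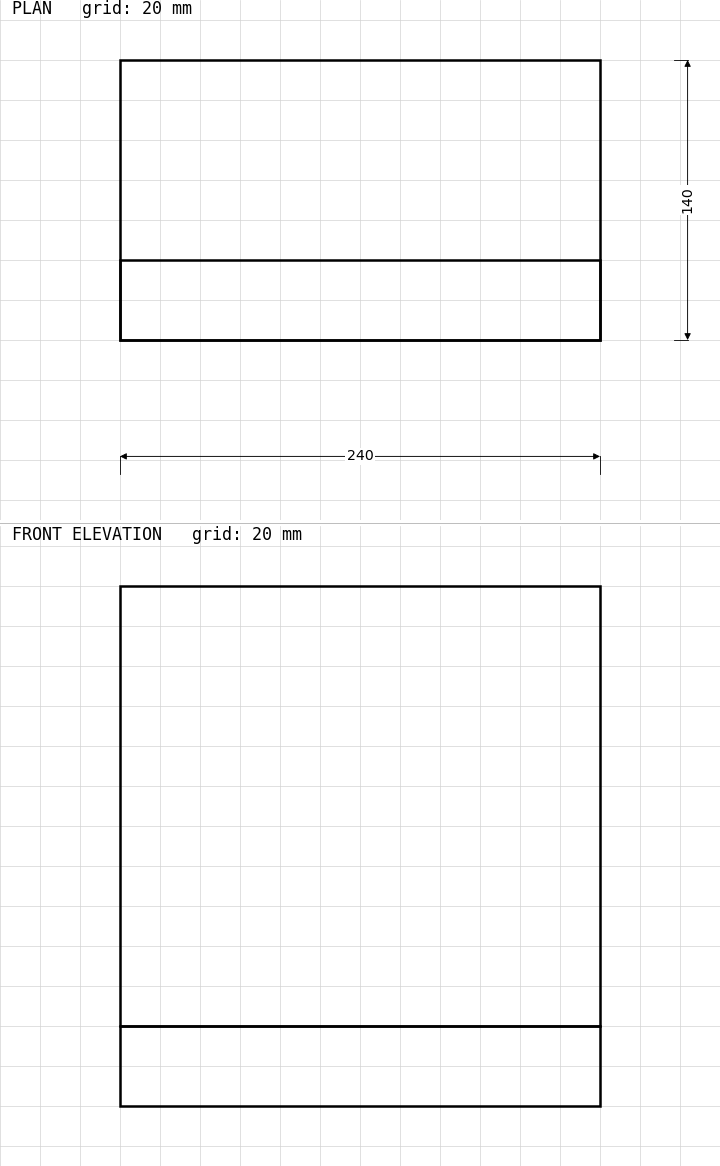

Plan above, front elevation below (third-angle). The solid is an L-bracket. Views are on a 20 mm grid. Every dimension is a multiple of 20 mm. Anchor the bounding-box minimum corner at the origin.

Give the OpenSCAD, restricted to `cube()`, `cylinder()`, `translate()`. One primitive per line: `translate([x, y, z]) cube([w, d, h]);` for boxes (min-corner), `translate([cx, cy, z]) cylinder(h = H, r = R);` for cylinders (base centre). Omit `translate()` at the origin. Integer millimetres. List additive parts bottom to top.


cube([240, 140, 40]);
translate([0, 0, 40]) cube([240, 40, 220]);
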